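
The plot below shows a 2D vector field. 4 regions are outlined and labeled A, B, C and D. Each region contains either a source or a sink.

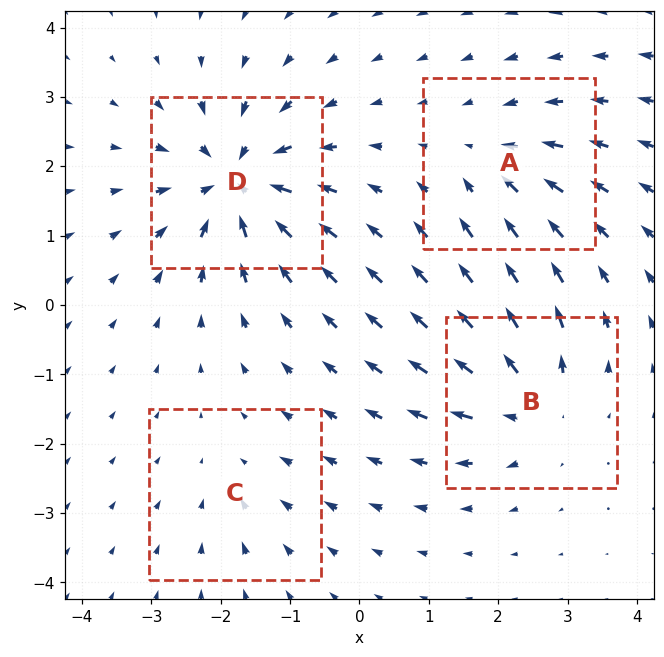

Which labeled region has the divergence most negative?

Divergence at each region's feature centre — A: about -4, B: about +6, C: about -2, D: about -8. Region D is most negative.

D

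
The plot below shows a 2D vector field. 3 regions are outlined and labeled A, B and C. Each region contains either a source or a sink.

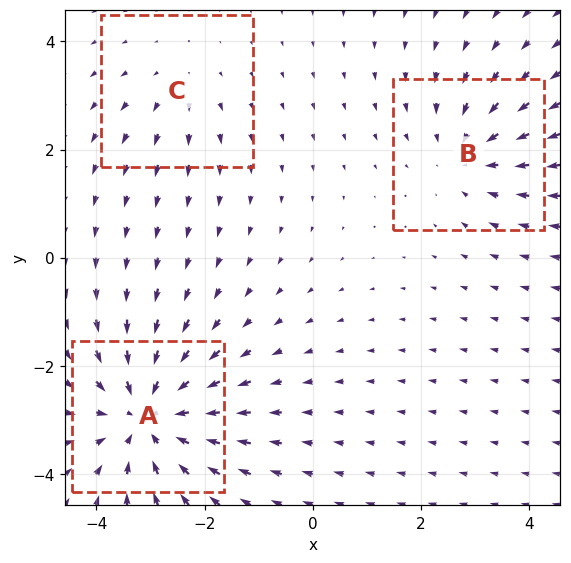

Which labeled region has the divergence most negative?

A

Divergence at each region's feature centre — A: about -5, B: about -3, C: about +2. Region A is most negative.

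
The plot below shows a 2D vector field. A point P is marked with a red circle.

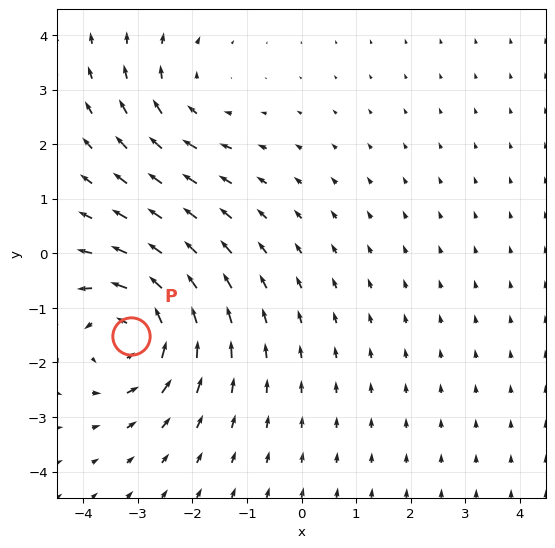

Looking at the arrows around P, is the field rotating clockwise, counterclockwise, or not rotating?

counterclockwise

Near P at (-3.1, -1.5) the arrows circulate counterclockwise. The curl (z-component) there is about +5; positive curl means counterclockwise rotation.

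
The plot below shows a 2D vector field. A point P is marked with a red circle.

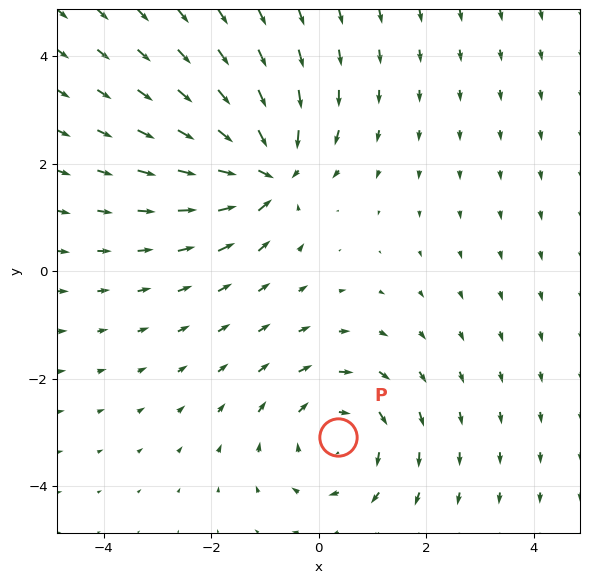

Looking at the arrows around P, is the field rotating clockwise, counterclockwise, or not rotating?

clockwise

Near P at (0.4, -3.1) the arrows circulate clockwise. The curl (z-component) there is about -2; negative curl means clockwise rotation.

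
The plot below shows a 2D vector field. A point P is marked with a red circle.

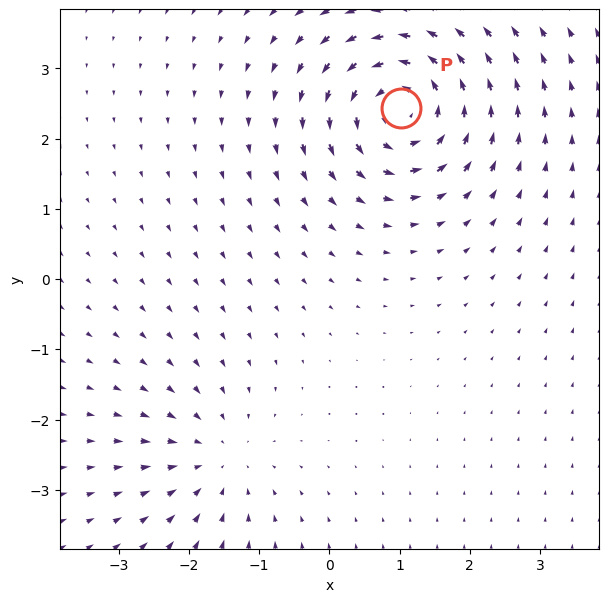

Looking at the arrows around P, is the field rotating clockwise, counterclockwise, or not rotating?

counterclockwise

Near P at (1.0, 2.4) the arrows circulate counterclockwise. The curl (z-component) there is about +6; positive curl means counterclockwise rotation.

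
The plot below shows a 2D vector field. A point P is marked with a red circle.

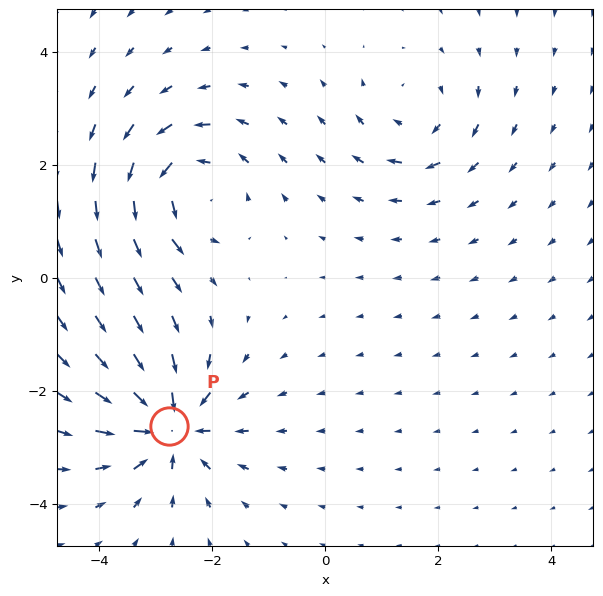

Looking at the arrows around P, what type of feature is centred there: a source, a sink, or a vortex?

sink

At P (-2.8, -2.6) the arrows converge inward. Divergence about -7, curl ≈0 — negative divergence with near-zero curl is a sink.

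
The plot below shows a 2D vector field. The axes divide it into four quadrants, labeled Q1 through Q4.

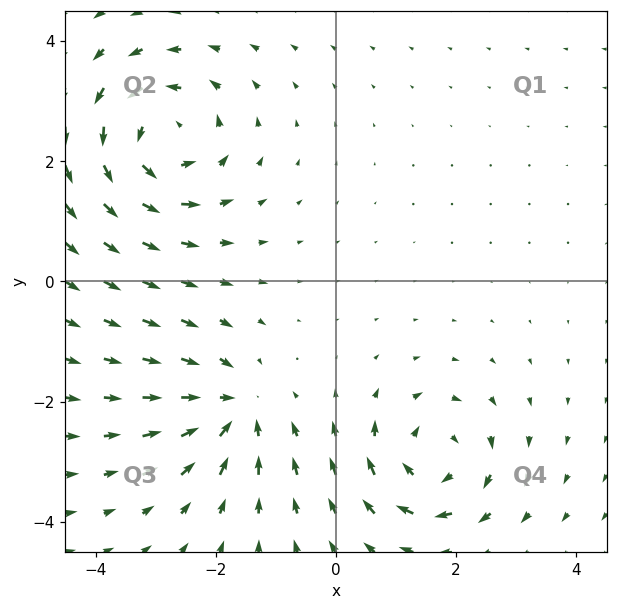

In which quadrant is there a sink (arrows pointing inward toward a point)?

Q3

The sink sits at approximately (-1.7, -2.1), which lies in quadrant Q3. The divergence there is about -5, negative as expected for a sink.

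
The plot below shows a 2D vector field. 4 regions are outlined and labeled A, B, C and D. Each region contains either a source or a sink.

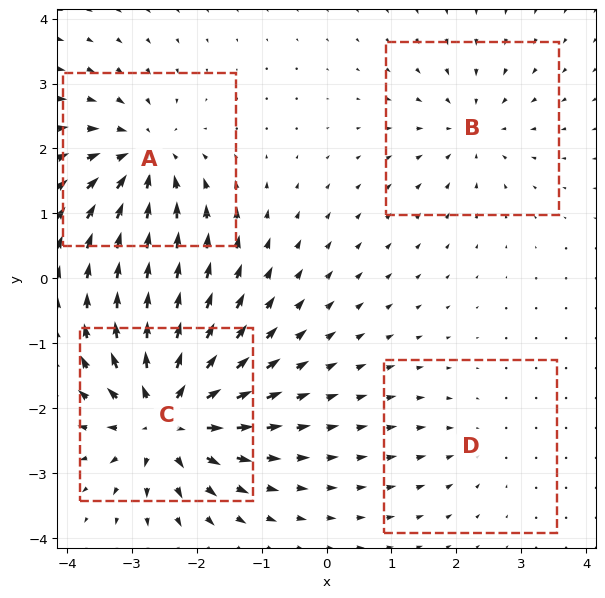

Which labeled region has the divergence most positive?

Divergence at each region's feature centre — A: about -6, B: about -4, C: about +9, D: about -2. Region C is most positive.

C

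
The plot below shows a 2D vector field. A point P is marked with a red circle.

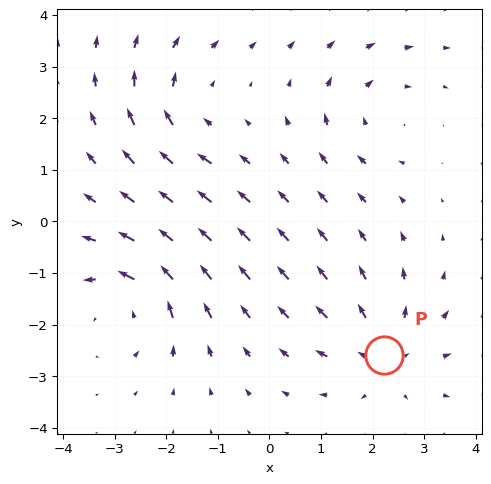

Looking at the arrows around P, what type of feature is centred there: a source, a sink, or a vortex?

At P (2.2, -2.6) the arrows spread outward. Divergence about +4, curl ≈0 — positive divergence with near-zero curl is a source.

source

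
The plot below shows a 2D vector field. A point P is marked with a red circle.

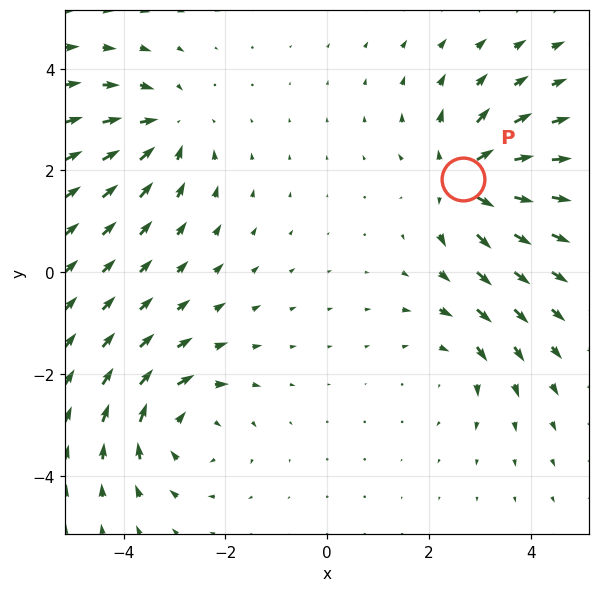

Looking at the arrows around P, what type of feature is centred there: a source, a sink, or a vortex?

source

At P (2.7, 1.8) the arrows spread outward. Divergence about +6, curl ≈0 — positive divergence with near-zero curl is a source.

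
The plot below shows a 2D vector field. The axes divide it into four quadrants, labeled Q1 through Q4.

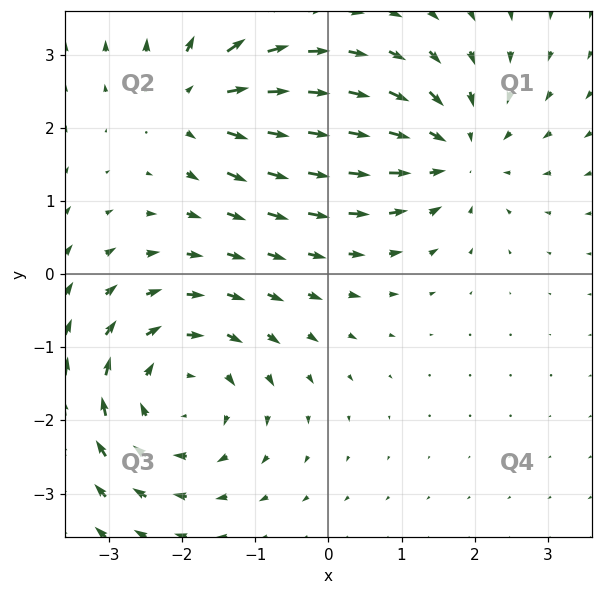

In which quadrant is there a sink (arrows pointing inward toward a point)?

The sink sits at approximately (1.7, 1.7), which lies in quadrant Q1. The divergence there is about -3, negative as expected for a sink.

Q1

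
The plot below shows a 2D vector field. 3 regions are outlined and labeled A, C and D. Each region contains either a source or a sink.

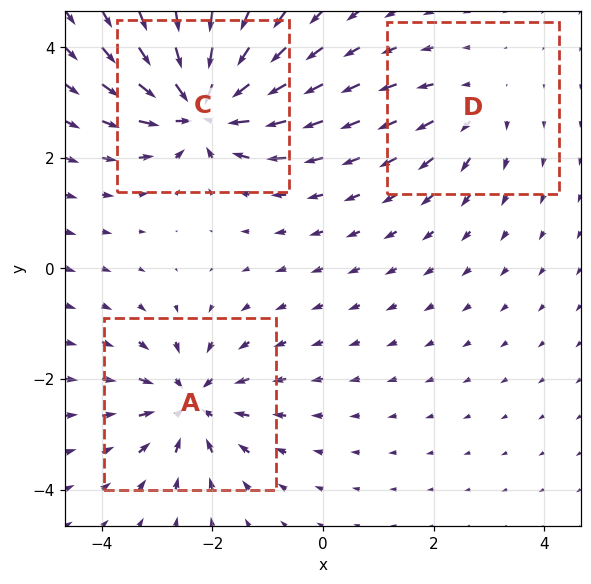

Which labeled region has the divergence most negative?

C

Divergence at each region's feature centre — A: about -4, C: about -6, D: about +2. Region C is most negative.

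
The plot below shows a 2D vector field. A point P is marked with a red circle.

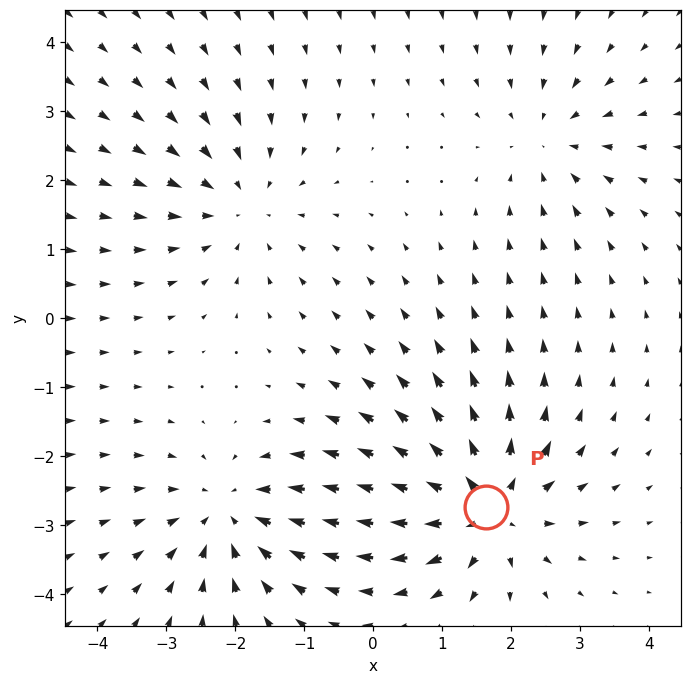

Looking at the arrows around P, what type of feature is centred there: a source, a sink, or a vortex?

source

At P (1.6, -2.7) the arrows spread outward. Divergence about +5, curl ≈0 — positive divergence with near-zero curl is a source.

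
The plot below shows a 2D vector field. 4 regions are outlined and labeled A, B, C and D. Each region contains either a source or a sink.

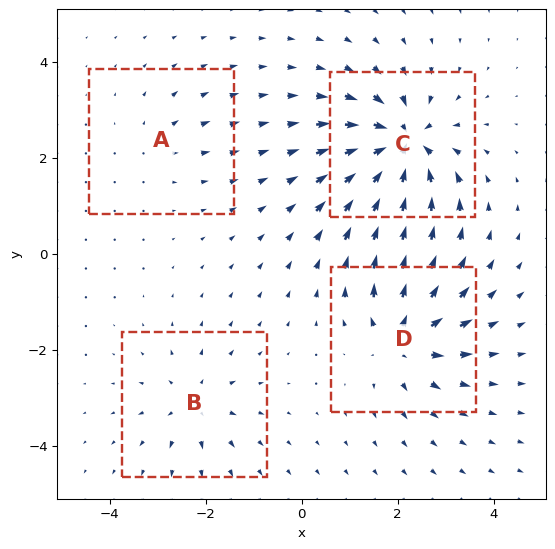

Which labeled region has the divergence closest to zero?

A

Divergence at each region's feature centre — A: about +2, B: about +4, C: about -9, D: about +6. Region A is closest to zero.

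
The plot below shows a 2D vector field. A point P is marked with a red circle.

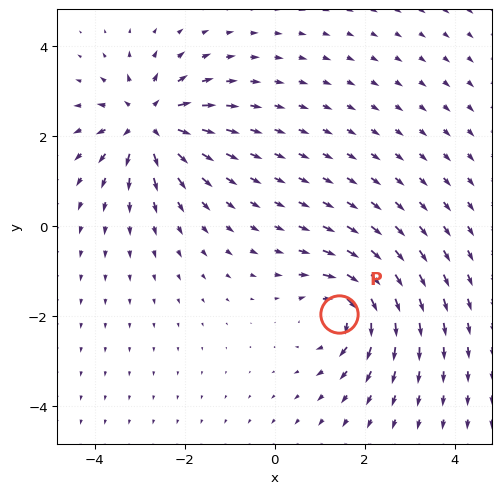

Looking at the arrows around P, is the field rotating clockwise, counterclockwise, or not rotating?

Near P at (1.4, -2.0) the arrows circulate clockwise. The curl (z-component) there is about -4; negative curl means clockwise rotation.

clockwise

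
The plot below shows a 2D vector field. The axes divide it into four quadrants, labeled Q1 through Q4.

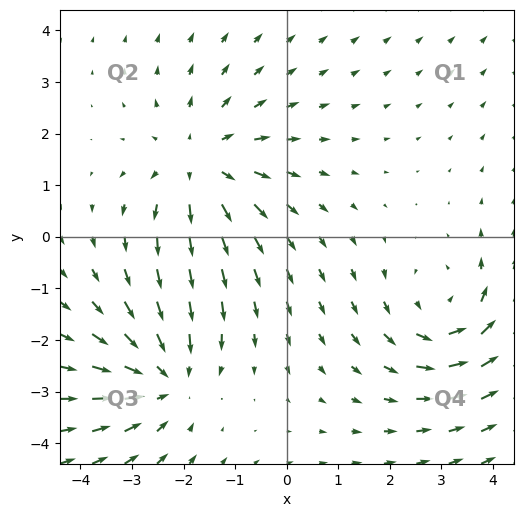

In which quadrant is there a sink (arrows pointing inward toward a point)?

Q3

The sink sits at approximately (-2.4, -2.7), which lies in quadrant Q3. The divergence there is about -3, negative as expected for a sink.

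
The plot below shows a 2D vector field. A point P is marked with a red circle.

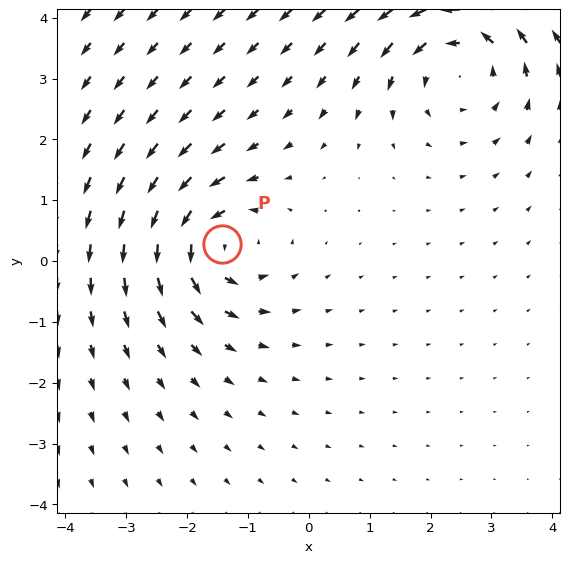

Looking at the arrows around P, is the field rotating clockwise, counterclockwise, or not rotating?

Near P at (-1.4, 0.3) the arrows circulate counterclockwise. The curl (z-component) there is about +5; positive curl means counterclockwise rotation.

counterclockwise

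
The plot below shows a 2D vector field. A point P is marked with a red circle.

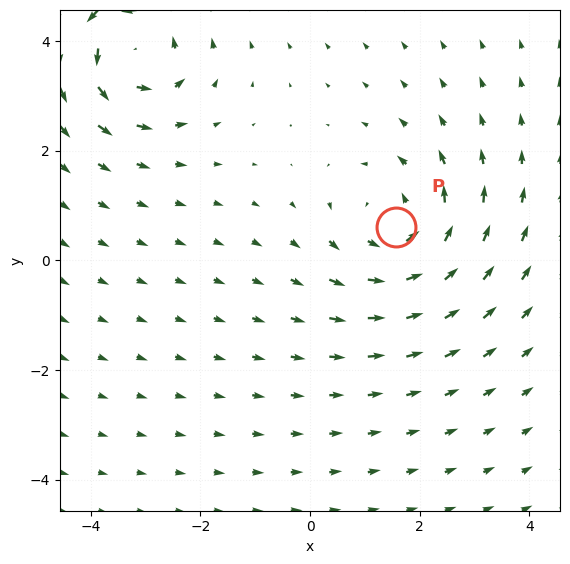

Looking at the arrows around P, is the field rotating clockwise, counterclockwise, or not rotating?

Near P at (1.6, 0.6) the arrows circulate counterclockwise. The curl (z-component) there is about +4; positive curl means counterclockwise rotation.

counterclockwise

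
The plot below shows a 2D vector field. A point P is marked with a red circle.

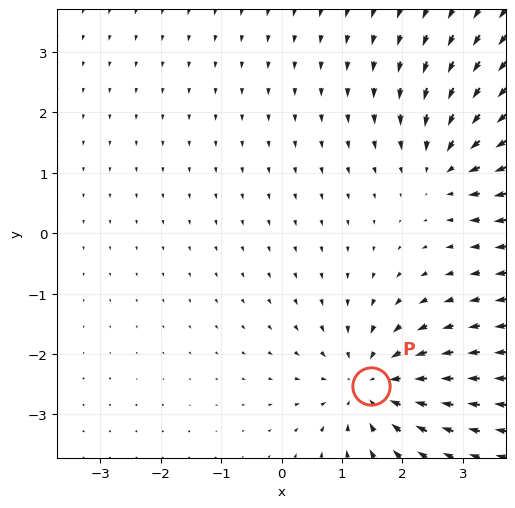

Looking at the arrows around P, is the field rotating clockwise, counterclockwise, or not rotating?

Near P at (1.5, -2.5) the arrows show no circulation. The curl there is ≈0.

not rotating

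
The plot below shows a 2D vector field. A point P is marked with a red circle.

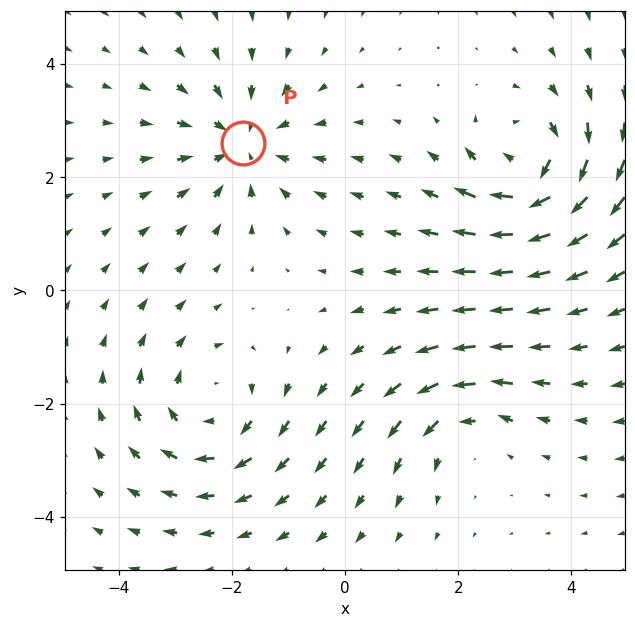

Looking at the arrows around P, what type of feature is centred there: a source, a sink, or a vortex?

At P (-1.8, 2.6) the arrows converge inward. Divergence about -4, curl ≈0 — negative divergence with near-zero curl is a sink.

sink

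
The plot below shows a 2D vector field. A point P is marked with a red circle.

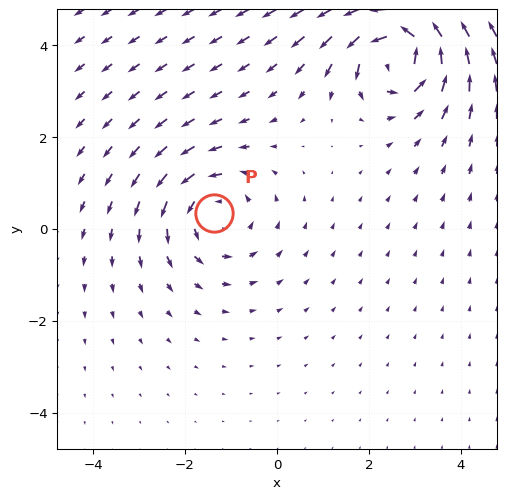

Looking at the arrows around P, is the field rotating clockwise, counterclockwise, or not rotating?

Near P at (-1.4, 0.3) the arrows circulate counterclockwise. The curl (z-component) there is about +3; positive curl means counterclockwise rotation.

counterclockwise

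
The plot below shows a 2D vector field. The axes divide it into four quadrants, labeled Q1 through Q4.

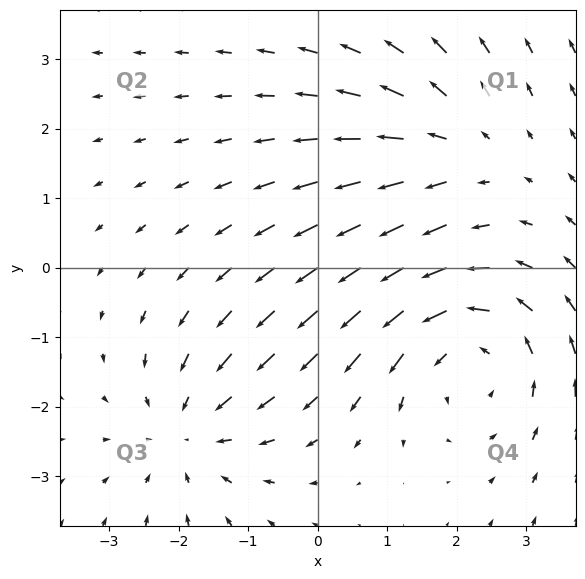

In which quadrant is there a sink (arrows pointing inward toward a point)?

Q3

The sink sits at approximately (-1.9, -2.3), which lies in quadrant Q3. The divergence there is about -3, negative as expected for a sink.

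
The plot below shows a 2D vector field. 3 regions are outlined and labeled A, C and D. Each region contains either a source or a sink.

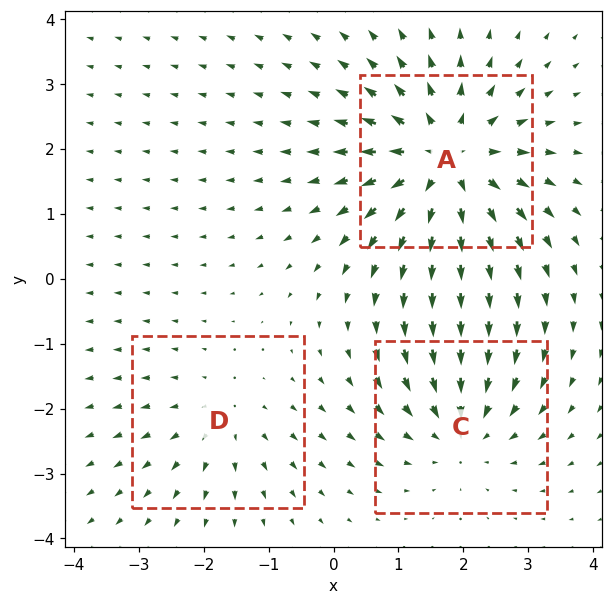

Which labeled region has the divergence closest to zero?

Divergence at each region's feature centre — A: about +5, C: about -3, D: about +2. Region D is closest to zero.

D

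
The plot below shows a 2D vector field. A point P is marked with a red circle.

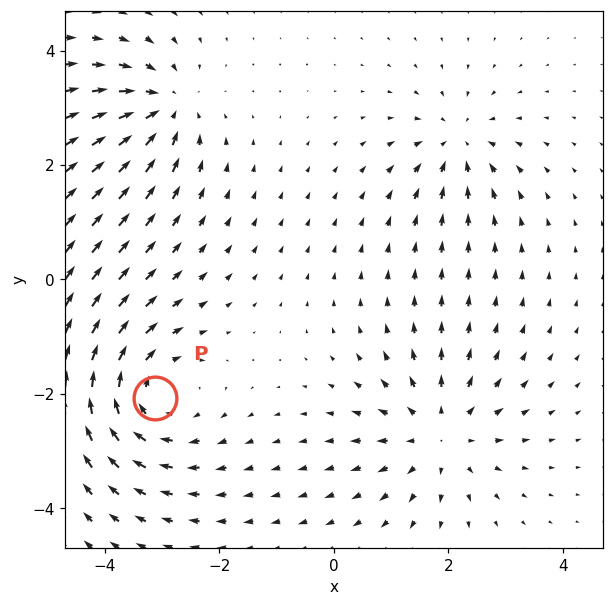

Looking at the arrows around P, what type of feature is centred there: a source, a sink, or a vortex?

vortex

At P (-3.1, -2.1) the arrows circulate clockwise. Divergence ≈0, curl about -4 — near-zero divergence with nonzero curl is a vortex.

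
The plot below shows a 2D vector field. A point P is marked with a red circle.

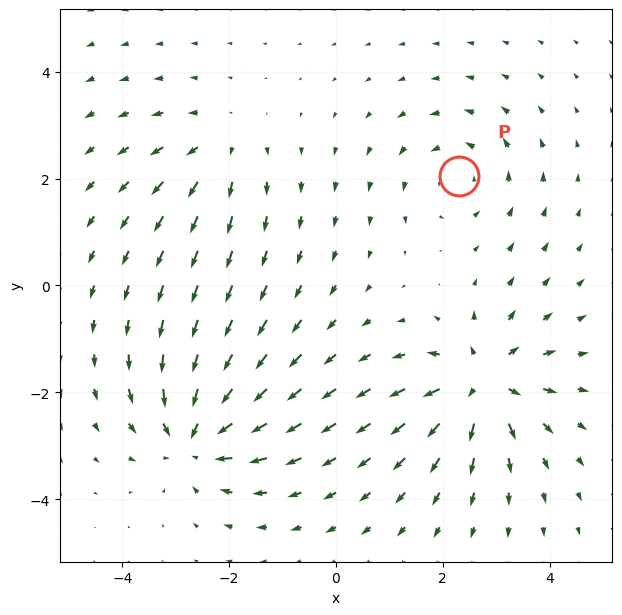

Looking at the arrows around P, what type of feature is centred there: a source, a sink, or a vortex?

At P (2.3, 2.0) the arrows circulate counterclockwise. Divergence ≈0, curl about +3 — near-zero divergence with nonzero curl is a vortex.

vortex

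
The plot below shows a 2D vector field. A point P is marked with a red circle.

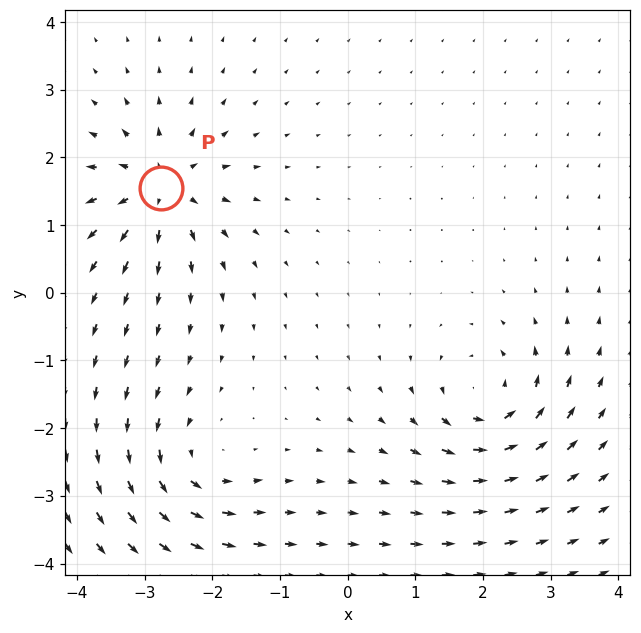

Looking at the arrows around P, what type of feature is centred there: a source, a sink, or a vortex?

source

At P (-2.8, 1.5) the arrows spread outward. Divergence about +7, curl ≈0 — positive divergence with near-zero curl is a source.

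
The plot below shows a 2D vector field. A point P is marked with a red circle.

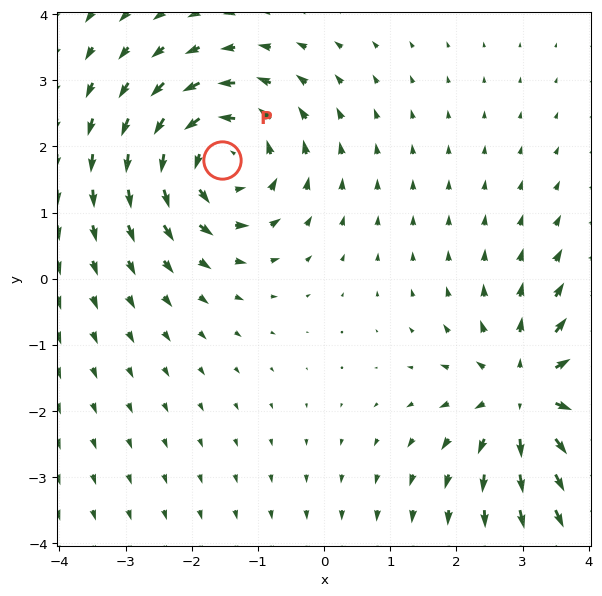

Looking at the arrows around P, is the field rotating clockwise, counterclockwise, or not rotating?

Near P at (-1.5, 1.8) the arrows circulate counterclockwise. The curl (z-component) there is about +4; positive curl means counterclockwise rotation.

counterclockwise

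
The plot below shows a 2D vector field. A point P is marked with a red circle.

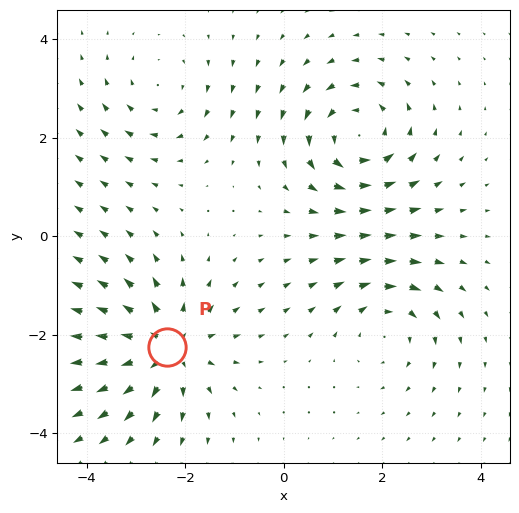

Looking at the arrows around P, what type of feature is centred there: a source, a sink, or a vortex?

At P (-2.4, -2.2) the arrows spread outward. Divergence about +5, curl ≈0 — positive divergence with near-zero curl is a source.

source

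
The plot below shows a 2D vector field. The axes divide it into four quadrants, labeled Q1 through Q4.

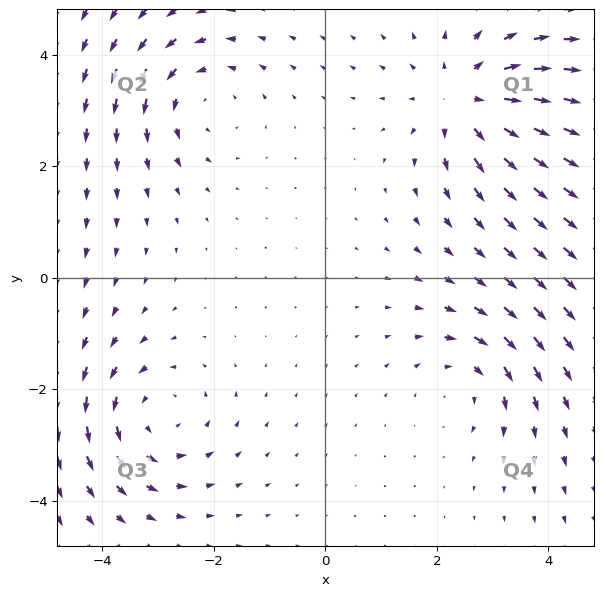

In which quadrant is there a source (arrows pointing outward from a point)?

The source sits at approximately (2.5, 3.2), which lies in quadrant Q1. The divergence there is about +4, positive as expected for a source.

Q1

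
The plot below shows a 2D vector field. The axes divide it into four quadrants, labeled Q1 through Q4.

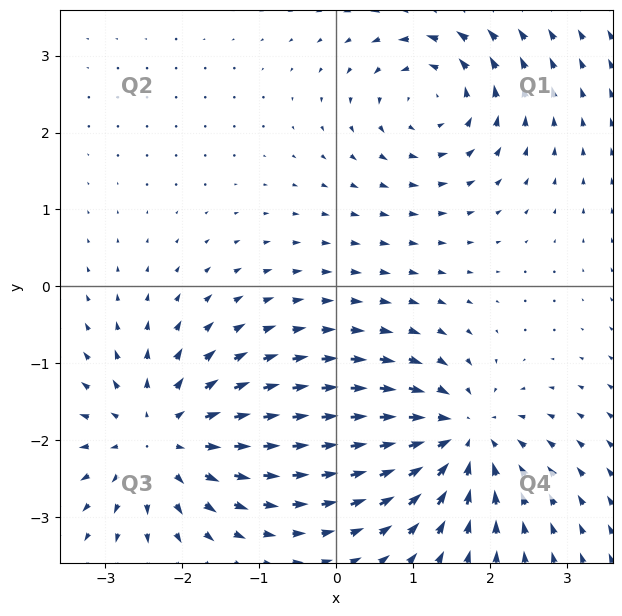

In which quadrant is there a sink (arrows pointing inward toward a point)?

The sink sits at approximately (1.6, -1.9), which lies in quadrant Q4. The divergence there is about -5, negative as expected for a sink.

Q4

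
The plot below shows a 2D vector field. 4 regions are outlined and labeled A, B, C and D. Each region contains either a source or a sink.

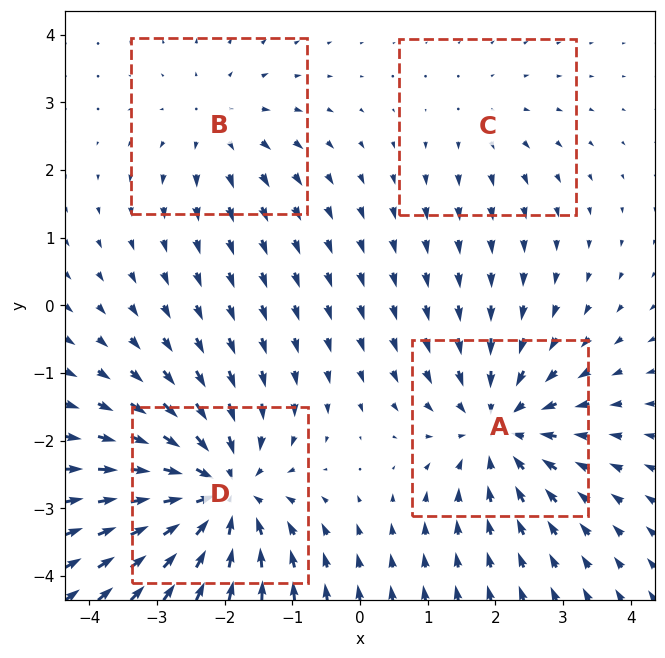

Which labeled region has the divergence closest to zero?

Divergence at each region's feature centre — A: about -5, B: about +3, C: about +2, D: about -7. Region C is closest to zero.

C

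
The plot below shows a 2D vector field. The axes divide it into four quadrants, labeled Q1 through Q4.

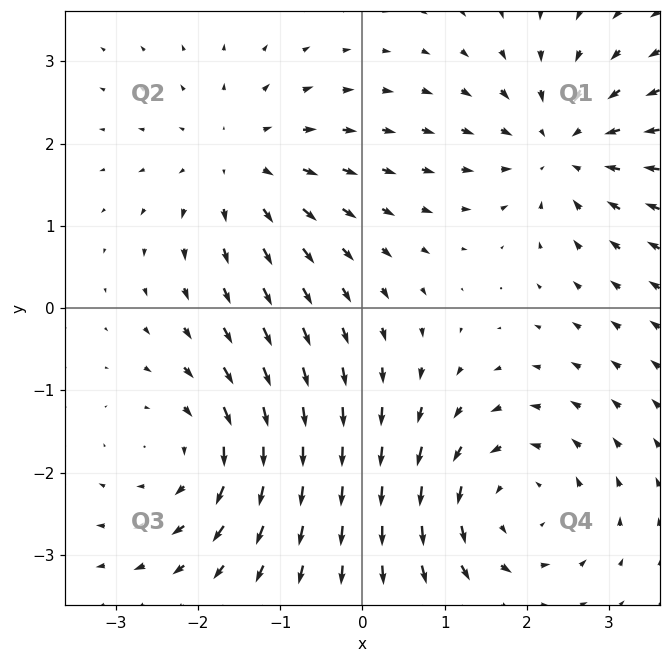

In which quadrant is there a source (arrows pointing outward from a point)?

The source sits at approximately (-1.5, 1.8), which lies in quadrant Q2. The divergence there is about +4, positive as expected for a source.

Q2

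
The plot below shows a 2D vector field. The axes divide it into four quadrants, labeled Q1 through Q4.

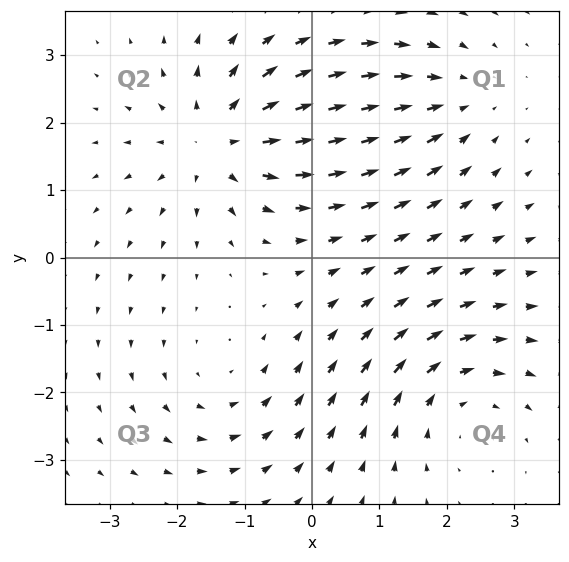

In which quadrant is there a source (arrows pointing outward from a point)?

Q2

The source sits at approximately (-1.4, 1.7), which lies in quadrant Q2. The divergence there is about +5, positive as expected for a source.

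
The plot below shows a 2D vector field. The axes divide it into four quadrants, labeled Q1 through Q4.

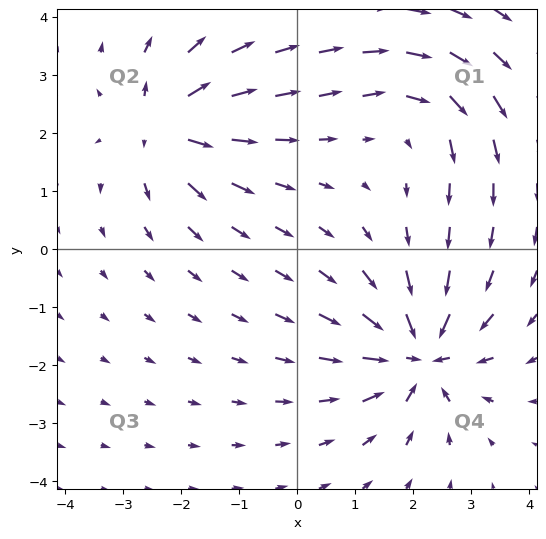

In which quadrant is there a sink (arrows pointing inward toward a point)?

The sink sits at approximately (2.1, -1.8), which lies in quadrant Q4. The divergence there is about -6, negative as expected for a sink.

Q4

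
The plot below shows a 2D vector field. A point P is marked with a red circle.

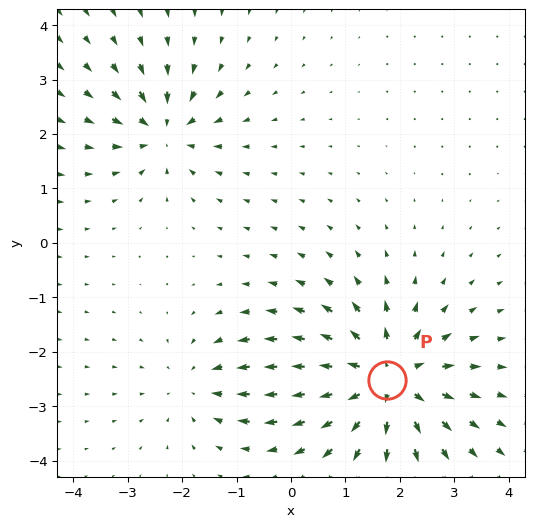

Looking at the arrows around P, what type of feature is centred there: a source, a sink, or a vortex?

At P (1.8, -2.5) the arrows spread outward. Divergence about +5, curl ≈0 — positive divergence with near-zero curl is a source.

source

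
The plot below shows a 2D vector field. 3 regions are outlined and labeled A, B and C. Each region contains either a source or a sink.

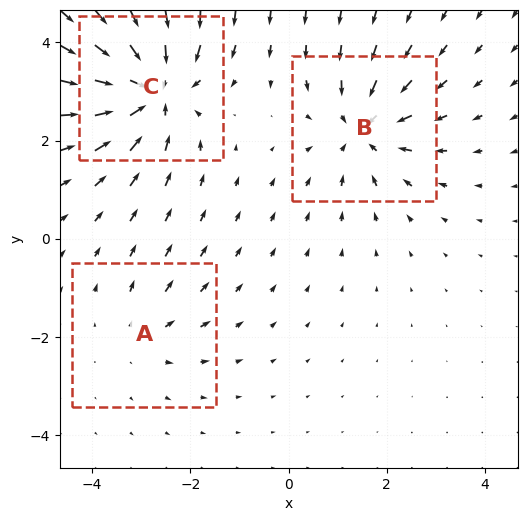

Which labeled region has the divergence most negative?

C

Divergence at each region's feature centre — A: about +2, B: about -4, C: about -5. Region C is most negative.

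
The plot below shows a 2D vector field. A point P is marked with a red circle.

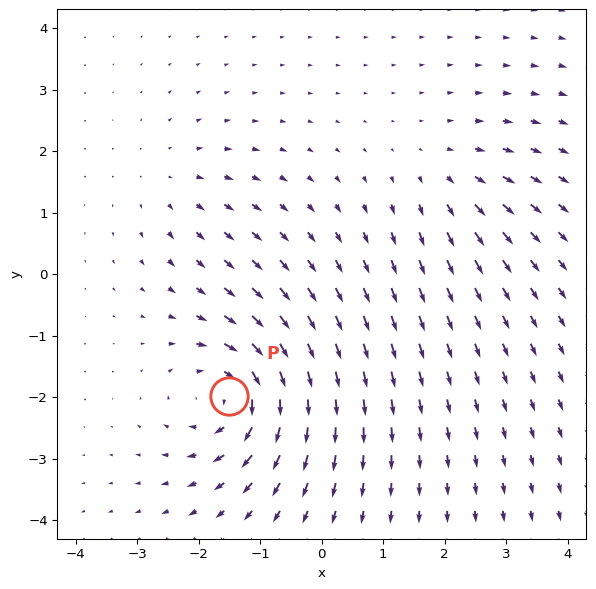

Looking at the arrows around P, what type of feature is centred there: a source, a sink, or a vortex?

At P (-1.5, -2.0) the arrows circulate clockwise. Divergence ≈0, curl about -6 — near-zero divergence with nonzero curl is a vortex.

vortex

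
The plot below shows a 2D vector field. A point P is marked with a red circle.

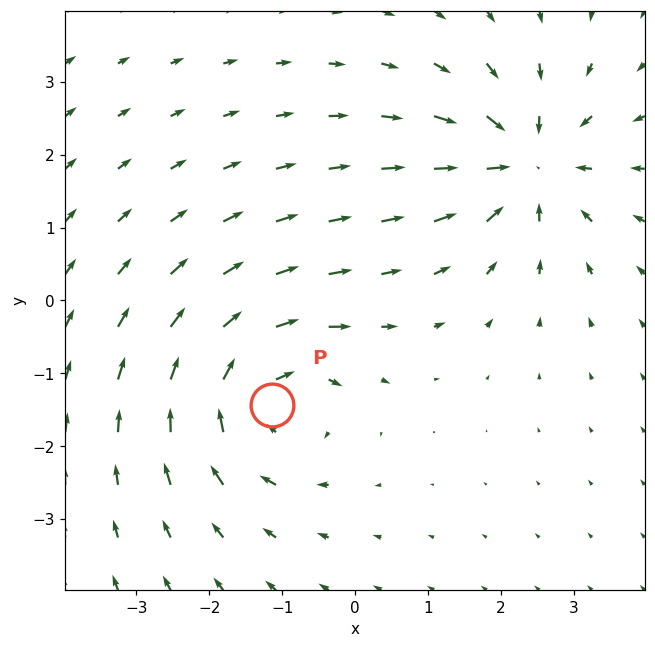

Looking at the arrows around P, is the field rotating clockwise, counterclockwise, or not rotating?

Near P at (-1.1, -1.4) the arrows circulate clockwise. The curl (z-component) there is about -5; negative curl means clockwise rotation.

clockwise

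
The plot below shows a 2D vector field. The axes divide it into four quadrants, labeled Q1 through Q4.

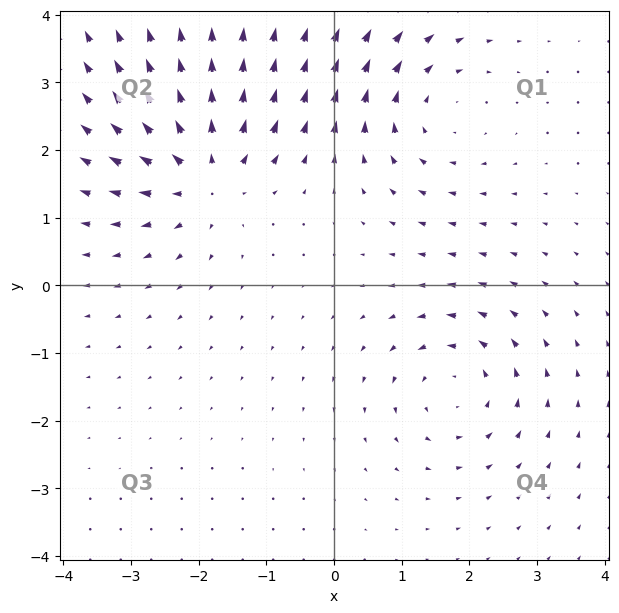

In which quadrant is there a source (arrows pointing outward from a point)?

Q2

The source sits at approximately (-1.9, 1.6), which lies in quadrant Q2. The divergence there is about +6, positive as expected for a source.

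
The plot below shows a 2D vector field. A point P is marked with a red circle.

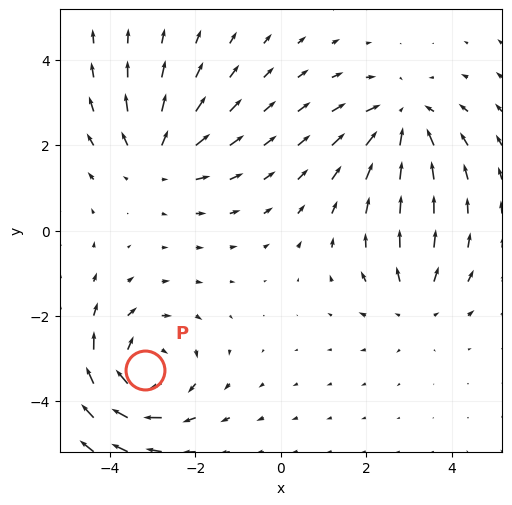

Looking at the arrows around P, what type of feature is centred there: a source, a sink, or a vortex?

At P (-3.2, -3.3) the arrows circulate clockwise. Divergence ≈0, curl about -4 — near-zero divergence with nonzero curl is a vortex.

vortex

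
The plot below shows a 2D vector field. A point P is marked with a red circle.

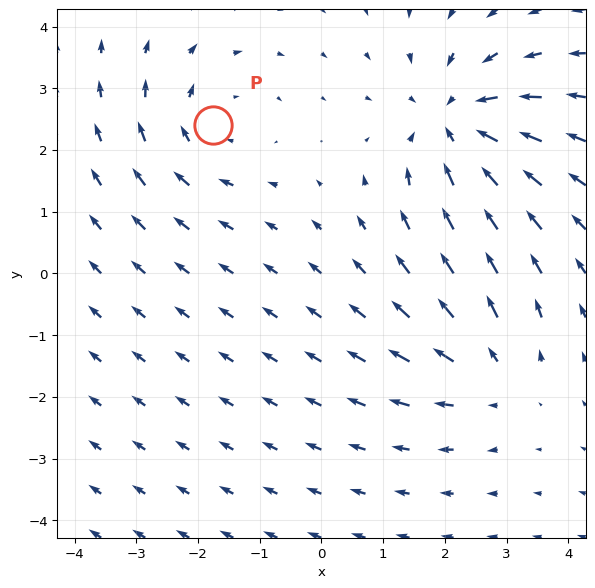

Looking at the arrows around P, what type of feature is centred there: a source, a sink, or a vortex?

vortex

At P (-1.8, 2.4) the arrows circulate clockwise. Divergence ≈0, curl about -3 — near-zero divergence with nonzero curl is a vortex.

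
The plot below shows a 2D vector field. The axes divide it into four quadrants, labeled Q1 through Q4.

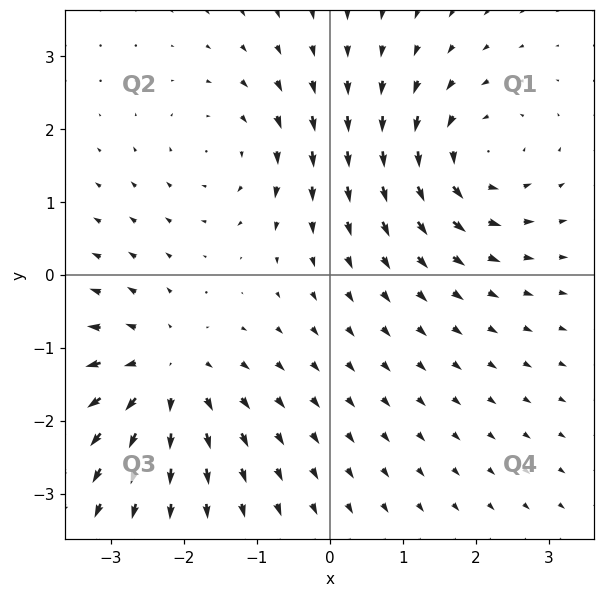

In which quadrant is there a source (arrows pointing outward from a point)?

The source sits at approximately (-2.3, -1.3), which lies in quadrant Q3. The divergence there is about +5, positive as expected for a source.

Q3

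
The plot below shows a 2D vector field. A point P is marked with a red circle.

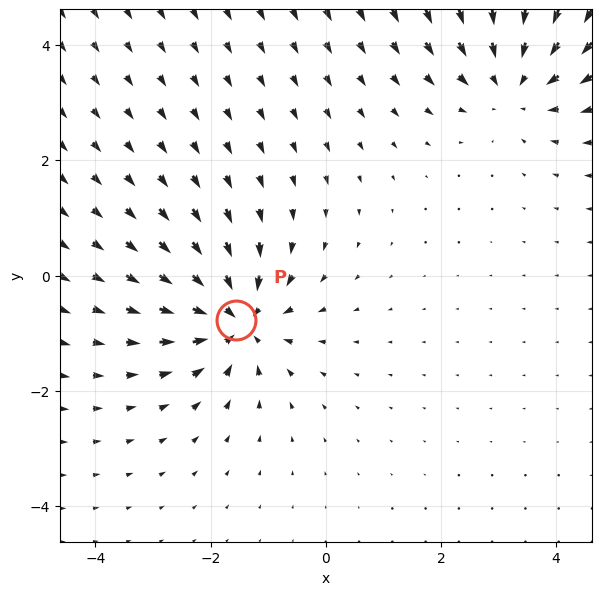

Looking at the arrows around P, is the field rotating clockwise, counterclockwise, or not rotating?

not rotating

Near P at (-1.6, -0.8) the arrows show no circulation. The curl there is ≈0.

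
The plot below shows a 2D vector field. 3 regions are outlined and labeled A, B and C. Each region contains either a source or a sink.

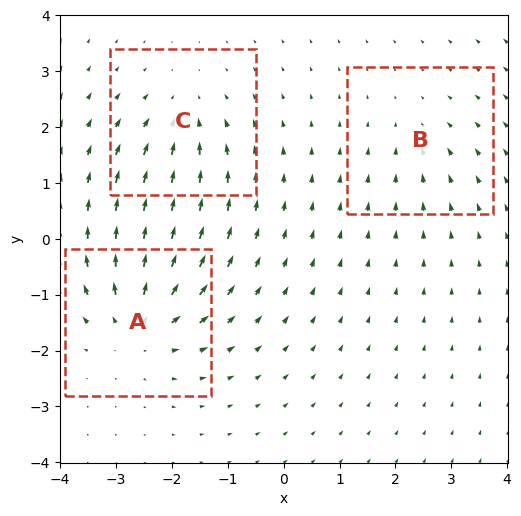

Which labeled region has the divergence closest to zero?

Divergence at each region's feature centre — A: about +5, B: about -2, C: about -3. Region B is closest to zero.

B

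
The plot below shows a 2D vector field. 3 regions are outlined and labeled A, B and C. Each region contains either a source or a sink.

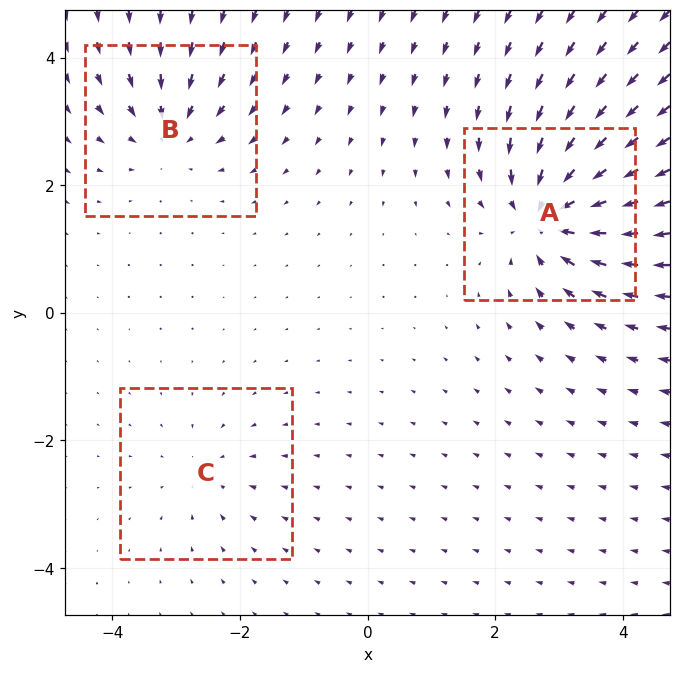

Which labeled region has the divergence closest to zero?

C

Divergence at each region's feature centre — A: about -6, B: about -4, C: about -2. Region C is closest to zero.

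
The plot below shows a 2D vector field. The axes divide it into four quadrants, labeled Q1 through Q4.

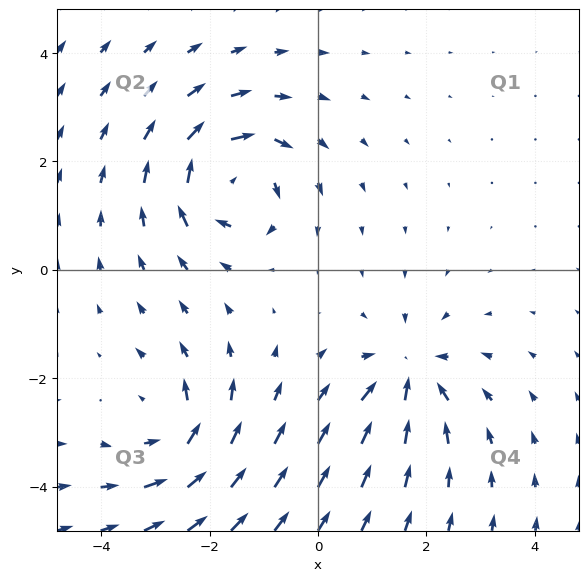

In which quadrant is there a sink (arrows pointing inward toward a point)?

Q4

The sink sits at approximately (1.7, -1.9), which lies in quadrant Q4. The divergence there is about -4, negative as expected for a sink.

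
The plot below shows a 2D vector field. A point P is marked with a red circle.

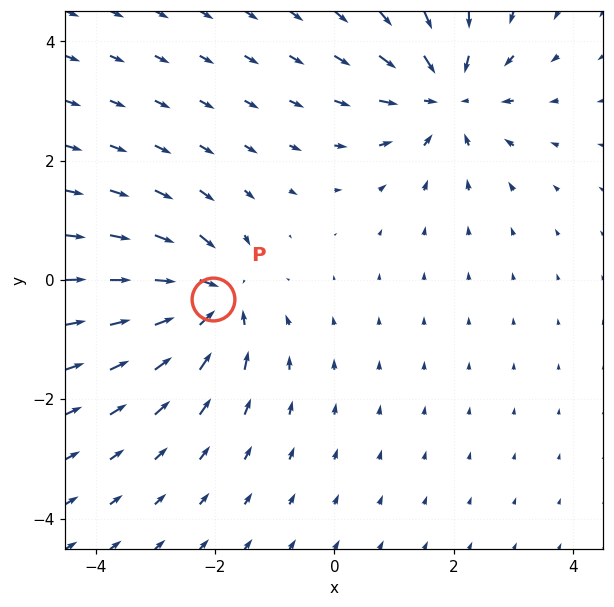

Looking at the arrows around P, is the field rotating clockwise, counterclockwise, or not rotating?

not rotating

Near P at (-2.0, -0.3) the arrows show no circulation. The curl there is ≈0.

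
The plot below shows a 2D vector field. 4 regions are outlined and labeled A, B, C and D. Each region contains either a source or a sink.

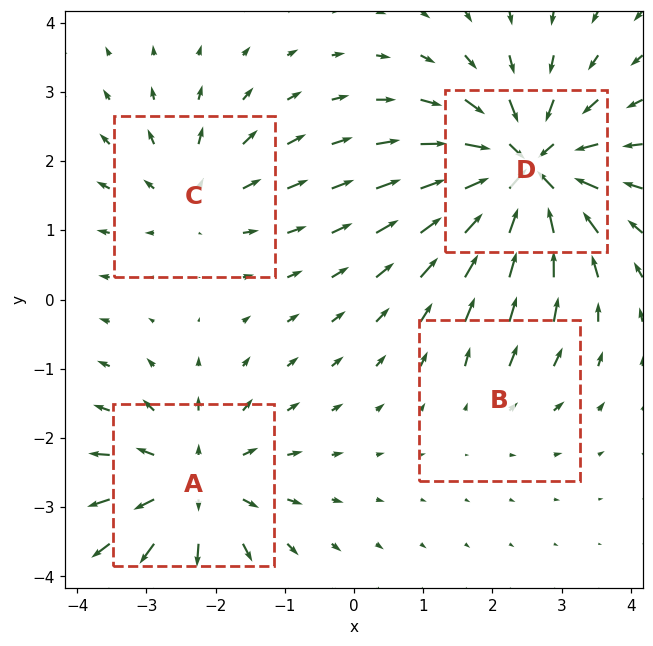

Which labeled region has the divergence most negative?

Divergence at each region's feature centre — A: about +6, B: about +2, C: about +4, D: about -8. Region D is most negative.

D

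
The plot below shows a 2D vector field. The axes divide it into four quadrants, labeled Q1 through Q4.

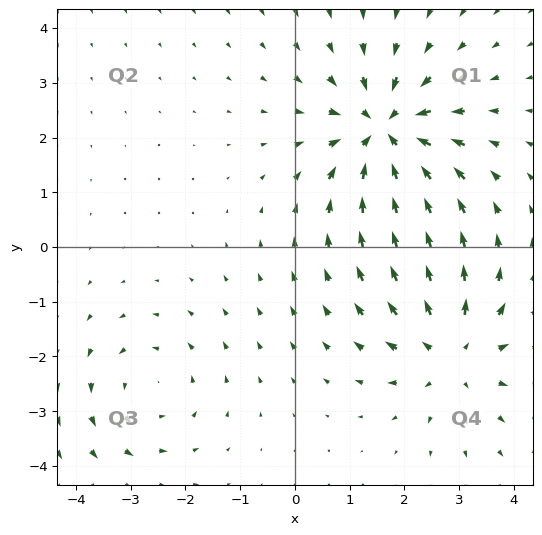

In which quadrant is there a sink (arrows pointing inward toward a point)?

The sink sits at approximately (1.6, 2.1), which lies in quadrant Q1. The divergence there is about -6, negative as expected for a sink.

Q1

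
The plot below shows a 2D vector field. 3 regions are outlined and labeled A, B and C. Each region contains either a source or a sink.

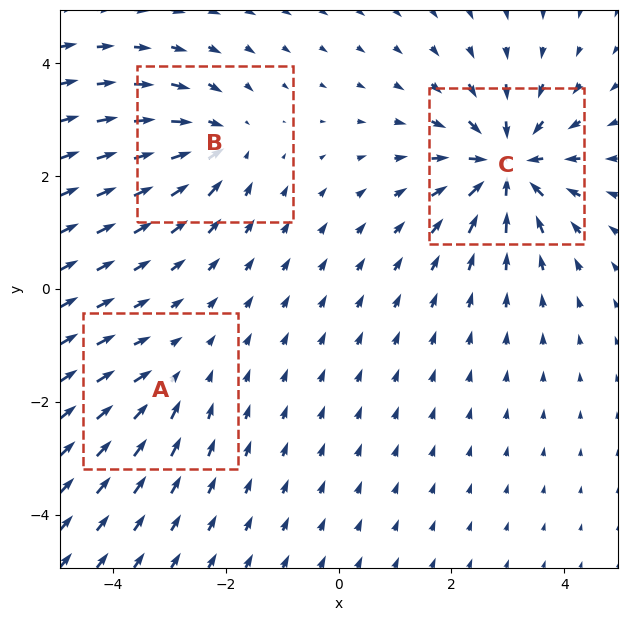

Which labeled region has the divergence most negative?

Divergence at each region's feature centre — A: about -2, B: about -4, C: about -6. Region C is most negative.

C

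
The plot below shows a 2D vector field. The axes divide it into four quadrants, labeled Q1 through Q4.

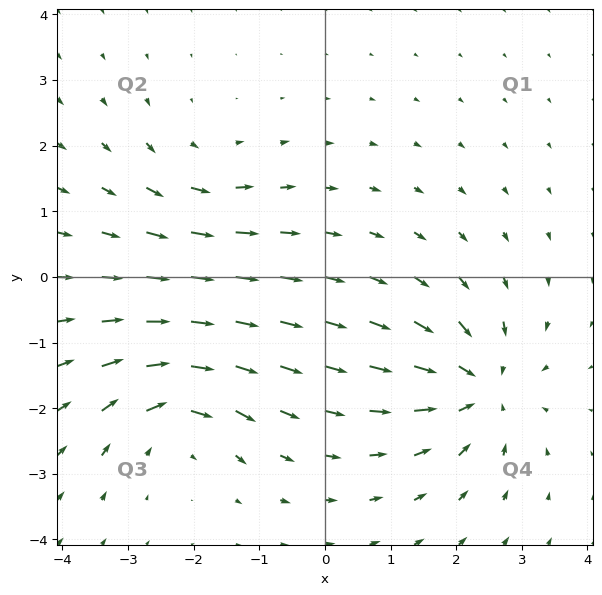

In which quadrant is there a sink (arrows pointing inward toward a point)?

Q4

The sink sits at approximately (2.3, -1.7), which lies in quadrant Q4. The divergence there is about -5, negative as expected for a sink.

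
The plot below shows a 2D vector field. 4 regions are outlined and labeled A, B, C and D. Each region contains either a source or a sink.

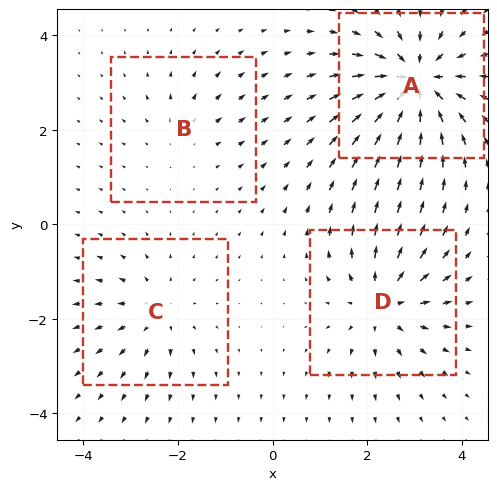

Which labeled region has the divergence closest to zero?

Divergence at each region's feature centre — A: about -7, B: about +2, C: about +4, D: about +5. Region B is closest to zero.

B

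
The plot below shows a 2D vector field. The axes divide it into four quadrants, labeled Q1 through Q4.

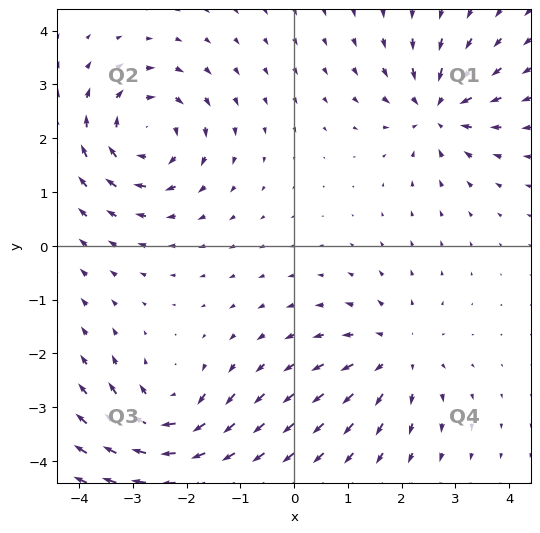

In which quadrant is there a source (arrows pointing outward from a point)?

Q4

The source sits at approximately (1.9, -2.0), which lies in quadrant Q4. The divergence there is about +4, positive as expected for a source.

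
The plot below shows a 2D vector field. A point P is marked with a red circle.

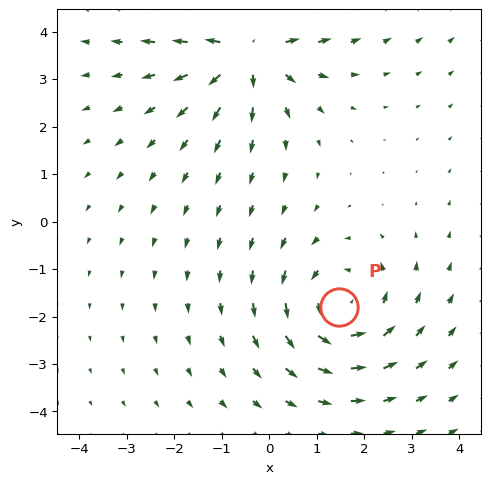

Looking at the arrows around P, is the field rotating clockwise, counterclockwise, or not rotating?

Near P at (1.5, -1.8) the arrows circulate counterclockwise. The curl (z-component) there is about +3; positive curl means counterclockwise rotation.

counterclockwise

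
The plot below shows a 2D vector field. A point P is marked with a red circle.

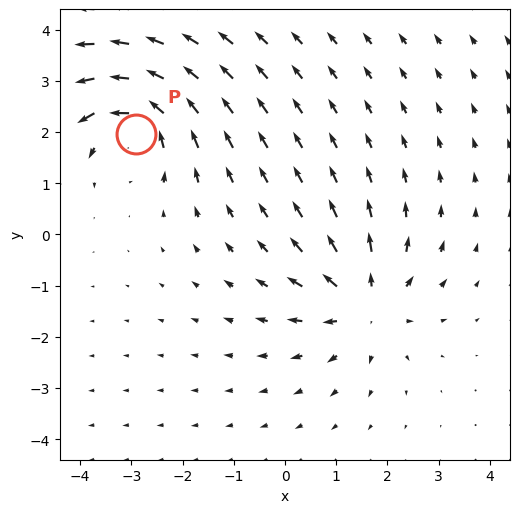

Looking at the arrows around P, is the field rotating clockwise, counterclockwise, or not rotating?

Near P at (-2.9, 2.0) the arrows circulate counterclockwise. The curl (z-component) there is about +4; positive curl means counterclockwise rotation.

counterclockwise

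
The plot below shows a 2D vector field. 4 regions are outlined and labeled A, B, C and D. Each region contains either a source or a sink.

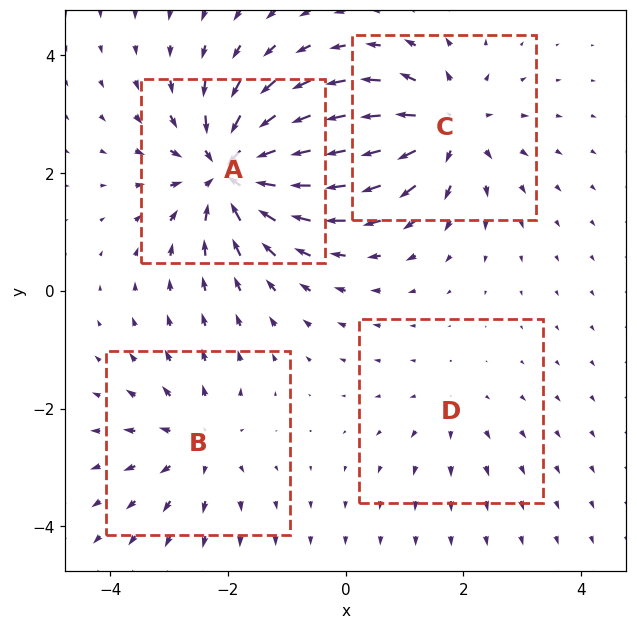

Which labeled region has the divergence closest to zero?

Divergence at each region's feature centre — A: about -7, B: about +4, C: about +5, D: about +2. Region D is closest to zero.

D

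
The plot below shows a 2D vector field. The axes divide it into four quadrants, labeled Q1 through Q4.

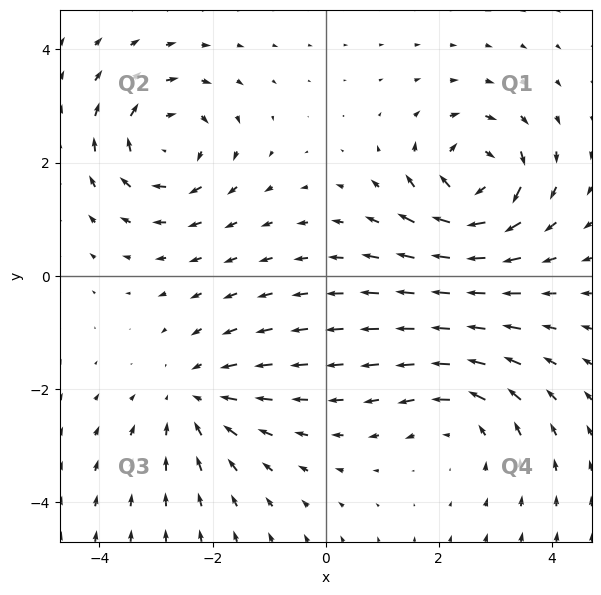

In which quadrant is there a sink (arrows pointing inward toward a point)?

The sink sits at approximately (-2.3, -2.2), which lies in quadrant Q3. The divergence there is about -3, negative as expected for a sink.

Q3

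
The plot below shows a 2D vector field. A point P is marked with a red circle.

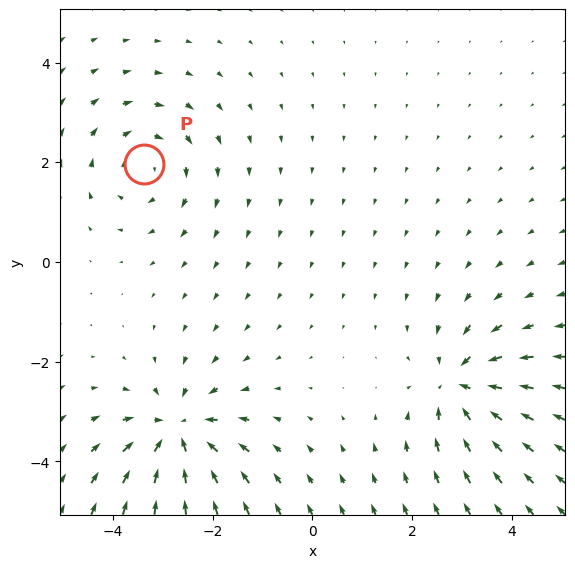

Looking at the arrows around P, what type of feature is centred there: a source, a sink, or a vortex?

At P (-3.4, 2.0) the arrows circulate clockwise. Divergence ≈0, curl about -3 — near-zero divergence with nonzero curl is a vortex.

vortex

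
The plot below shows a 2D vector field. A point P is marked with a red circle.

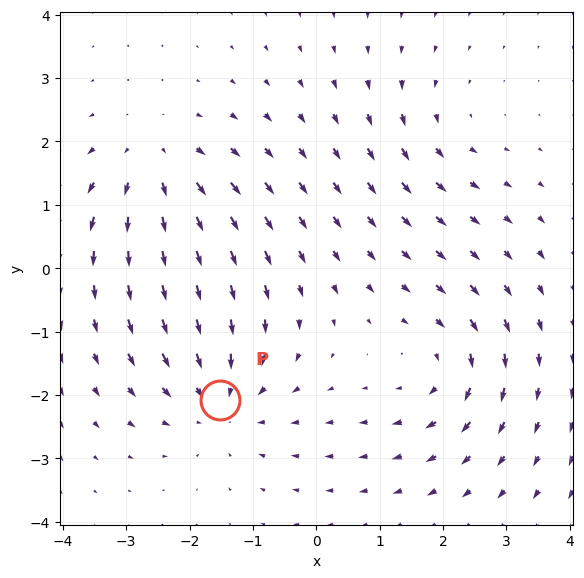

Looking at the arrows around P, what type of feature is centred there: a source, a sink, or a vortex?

sink

At P (-1.5, -2.1) the arrows converge inward. Divergence about -4, curl ≈0 — negative divergence with near-zero curl is a sink.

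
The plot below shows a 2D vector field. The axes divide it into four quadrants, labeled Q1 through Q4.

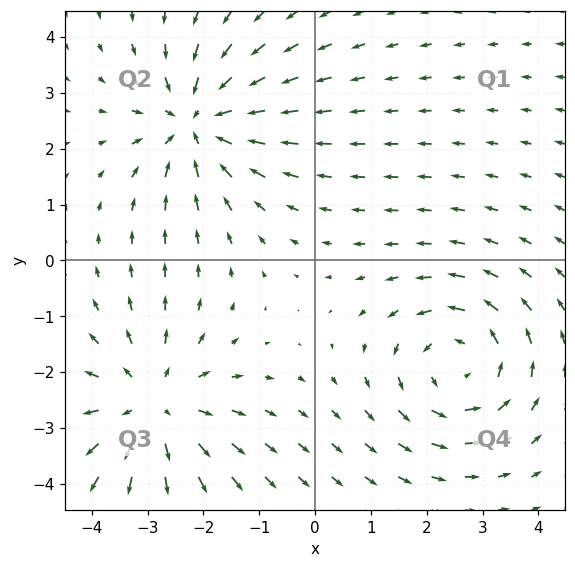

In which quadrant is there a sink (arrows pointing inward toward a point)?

The sink sits at approximately (-2.1, 2.5), which lies in quadrant Q2. The divergence there is about -5, negative as expected for a sink.

Q2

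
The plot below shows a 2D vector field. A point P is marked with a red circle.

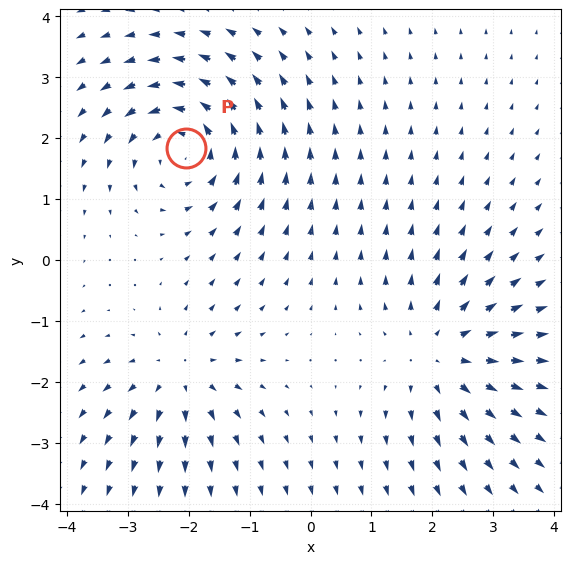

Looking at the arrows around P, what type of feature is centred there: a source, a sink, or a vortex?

vortex

At P (-2.0, 1.8) the arrows circulate counterclockwise. Divergence ≈0, curl about +5 — near-zero divergence with nonzero curl is a vortex.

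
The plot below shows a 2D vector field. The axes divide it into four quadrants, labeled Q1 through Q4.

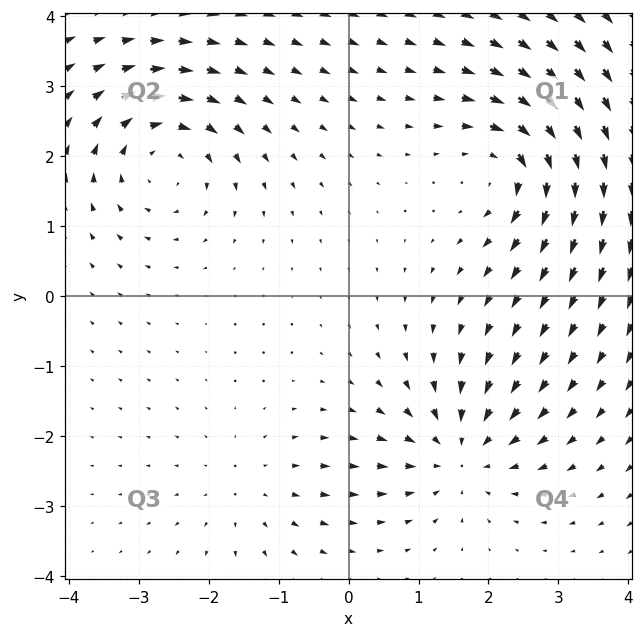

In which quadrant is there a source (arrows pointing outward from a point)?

Q3

The source sits at approximately (-1.4, -2.7), which lies in quadrant Q3. The divergence there is about +2, positive as expected for a source.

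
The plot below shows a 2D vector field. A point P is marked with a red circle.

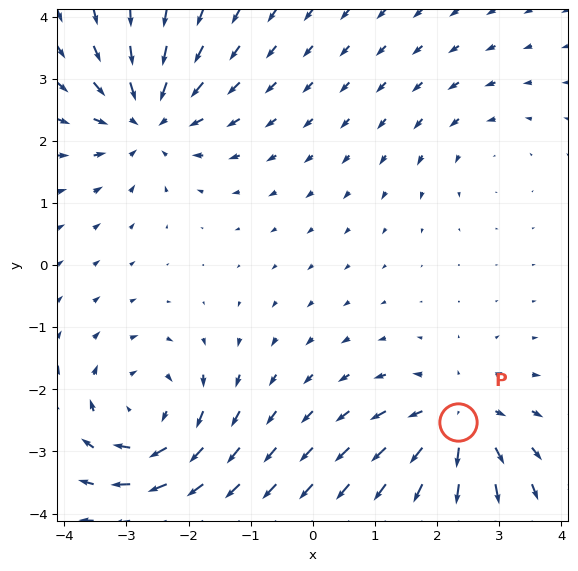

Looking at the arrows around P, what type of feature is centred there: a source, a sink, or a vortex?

source

At P (2.3, -2.5) the arrows spread outward. Divergence about +5, curl ≈0 — positive divergence with near-zero curl is a source.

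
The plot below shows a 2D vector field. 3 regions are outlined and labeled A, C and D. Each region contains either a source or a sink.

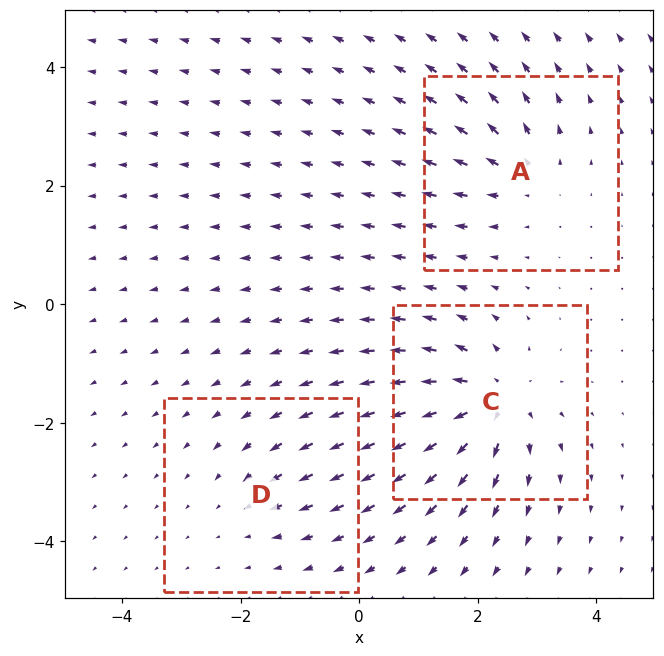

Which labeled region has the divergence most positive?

Divergence at each region's feature centre — A: about +4, C: about +6, D: about -2. Region C is most positive.

C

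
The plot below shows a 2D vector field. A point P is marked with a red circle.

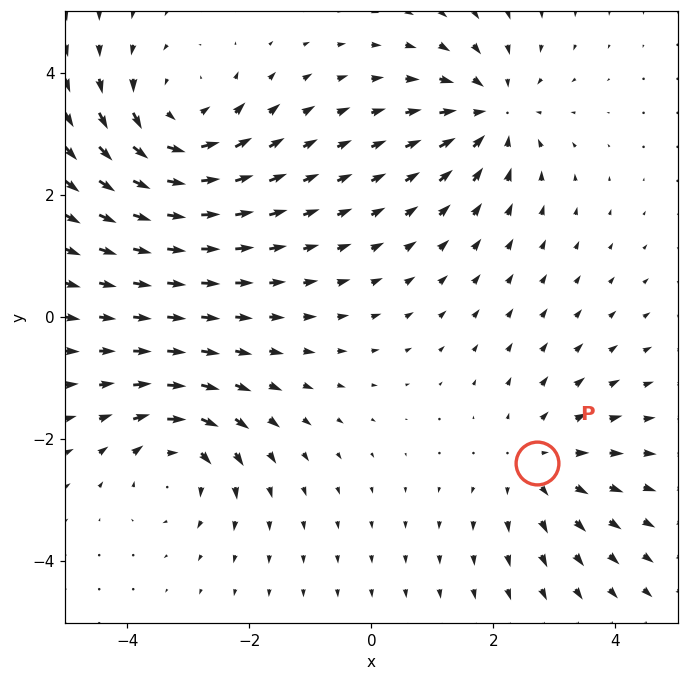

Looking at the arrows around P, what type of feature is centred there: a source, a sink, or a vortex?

source

At P (2.7, -2.4) the arrows spread outward. Divergence about +2, curl ≈0 — positive divergence with near-zero curl is a source.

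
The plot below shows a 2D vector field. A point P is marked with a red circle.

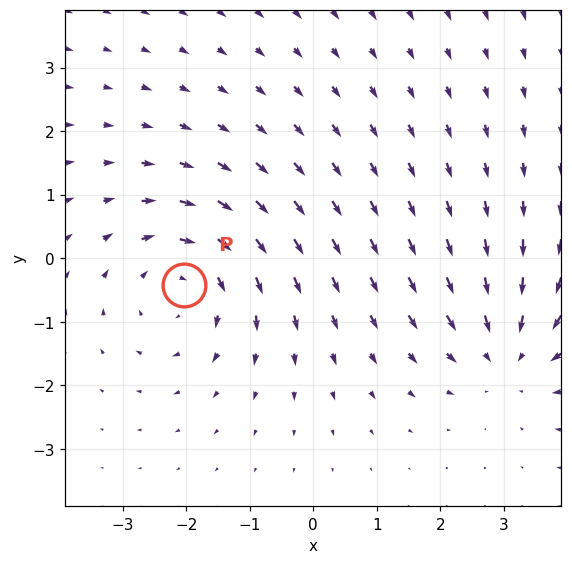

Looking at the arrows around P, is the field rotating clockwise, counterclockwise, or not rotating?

Near P at (-2.0, -0.4) the arrows circulate clockwise. The curl (z-component) there is about -4; negative curl means clockwise rotation.

clockwise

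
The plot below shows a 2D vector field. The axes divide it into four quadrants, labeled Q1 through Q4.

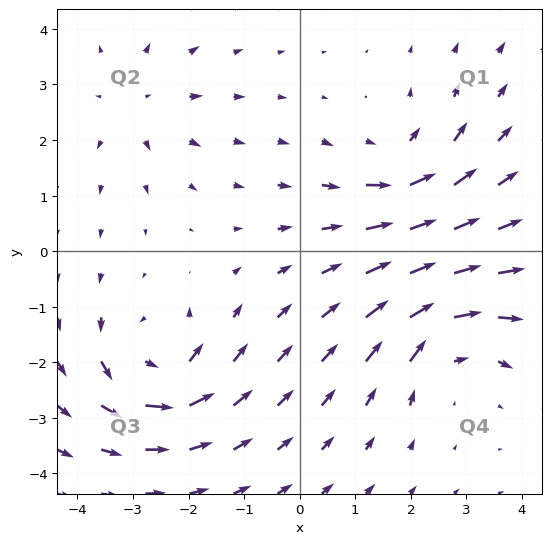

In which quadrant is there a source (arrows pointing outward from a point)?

The source sits at approximately (-2.9, 2.6), which lies in quadrant Q2. The divergence there is about +3, positive as expected for a source.

Q2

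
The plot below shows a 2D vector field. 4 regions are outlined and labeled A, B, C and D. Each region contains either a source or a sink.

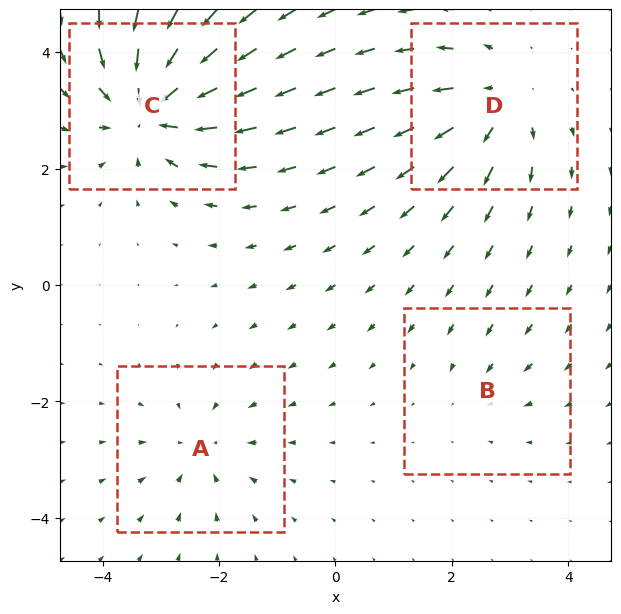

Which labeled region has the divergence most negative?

Divergence at each region's feature centre — A: about -4, B: about -2, C: about -8, D: about +5. Region C is most negative.

C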